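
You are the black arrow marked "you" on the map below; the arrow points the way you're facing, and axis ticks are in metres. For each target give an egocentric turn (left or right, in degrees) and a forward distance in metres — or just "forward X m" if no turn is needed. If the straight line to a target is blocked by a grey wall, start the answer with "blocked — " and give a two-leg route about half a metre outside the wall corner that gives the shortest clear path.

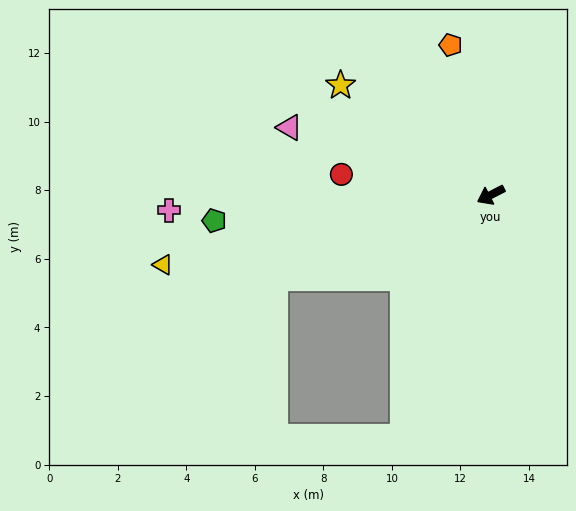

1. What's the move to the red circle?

turn right 35°, forward 4.4 m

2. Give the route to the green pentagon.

turn right 22°, forward 8.1 m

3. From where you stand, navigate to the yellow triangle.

turn right 15°, forward 9.8 m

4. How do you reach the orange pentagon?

turn right 102°, forward 4.5 m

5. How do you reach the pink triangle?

turn right 46°, forward 6.2 m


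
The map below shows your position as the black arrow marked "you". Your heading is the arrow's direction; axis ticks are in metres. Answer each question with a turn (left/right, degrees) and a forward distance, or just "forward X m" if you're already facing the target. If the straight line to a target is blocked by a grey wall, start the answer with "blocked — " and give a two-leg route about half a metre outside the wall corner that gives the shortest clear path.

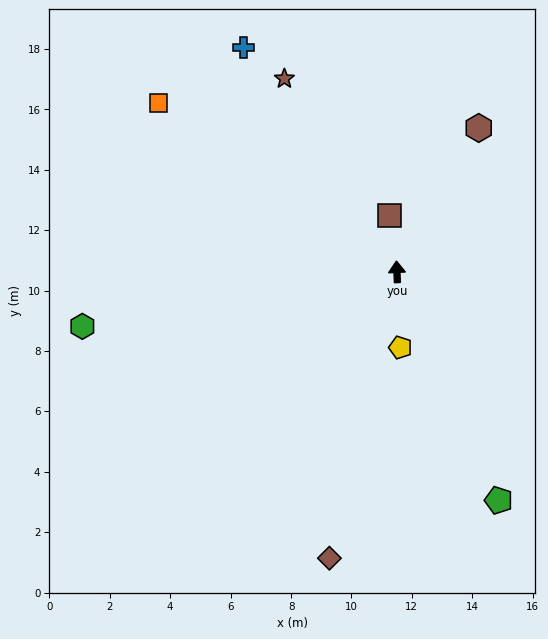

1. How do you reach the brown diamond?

turn left 164°, forward 9.7 m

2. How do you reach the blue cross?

turn left 32°, forward 9.0 m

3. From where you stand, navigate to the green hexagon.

turn left 97°, forward 10.6 m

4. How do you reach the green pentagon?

turn right 159°, forward 8.3 m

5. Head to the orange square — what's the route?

turn left 52°, forward 9.7 m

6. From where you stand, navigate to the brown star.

turn left 28°, forward 7.4 m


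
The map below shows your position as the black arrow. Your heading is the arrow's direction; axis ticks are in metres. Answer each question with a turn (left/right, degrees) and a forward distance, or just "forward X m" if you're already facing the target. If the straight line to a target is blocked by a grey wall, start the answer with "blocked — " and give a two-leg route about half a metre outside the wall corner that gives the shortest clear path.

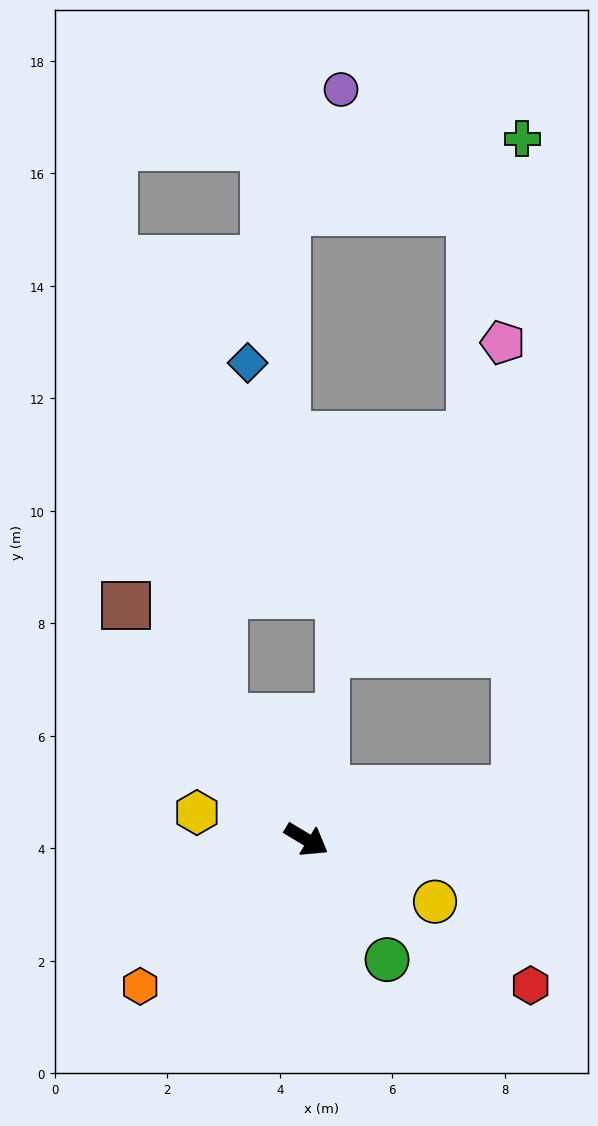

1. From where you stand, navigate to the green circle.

turn right 25°, forward 2.6 m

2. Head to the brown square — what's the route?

turn left 159°, forward 5.3 m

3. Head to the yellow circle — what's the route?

turn left 5°, forward 2.5 m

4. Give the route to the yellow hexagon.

turn right 163°, forward 2.0 m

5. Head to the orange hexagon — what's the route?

turn right 107°, forward 3.9 m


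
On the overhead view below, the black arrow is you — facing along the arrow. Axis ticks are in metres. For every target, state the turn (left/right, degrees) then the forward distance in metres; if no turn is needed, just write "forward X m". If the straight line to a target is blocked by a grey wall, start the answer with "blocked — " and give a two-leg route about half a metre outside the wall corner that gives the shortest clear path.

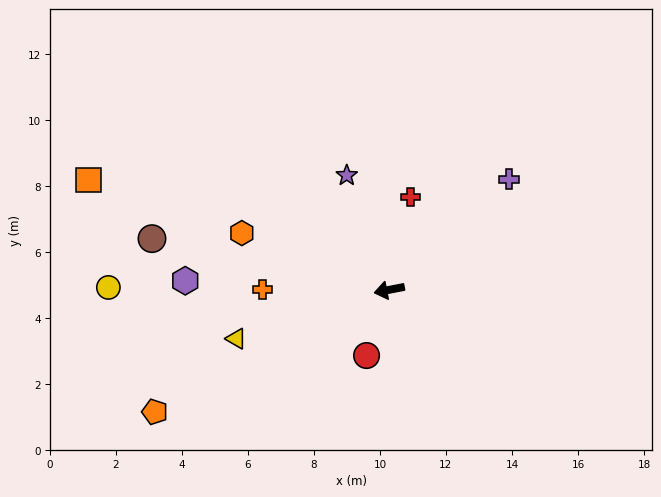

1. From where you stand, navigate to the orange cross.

turn right 11°, forward 3.8 m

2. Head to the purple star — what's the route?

turn right 81°, forward 3.7 m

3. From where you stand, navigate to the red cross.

turn right 114°, forward 2.9 m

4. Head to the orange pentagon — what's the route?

turn left 16°, forward 8.0 m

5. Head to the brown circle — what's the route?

turn right 23°, forward 7.4 m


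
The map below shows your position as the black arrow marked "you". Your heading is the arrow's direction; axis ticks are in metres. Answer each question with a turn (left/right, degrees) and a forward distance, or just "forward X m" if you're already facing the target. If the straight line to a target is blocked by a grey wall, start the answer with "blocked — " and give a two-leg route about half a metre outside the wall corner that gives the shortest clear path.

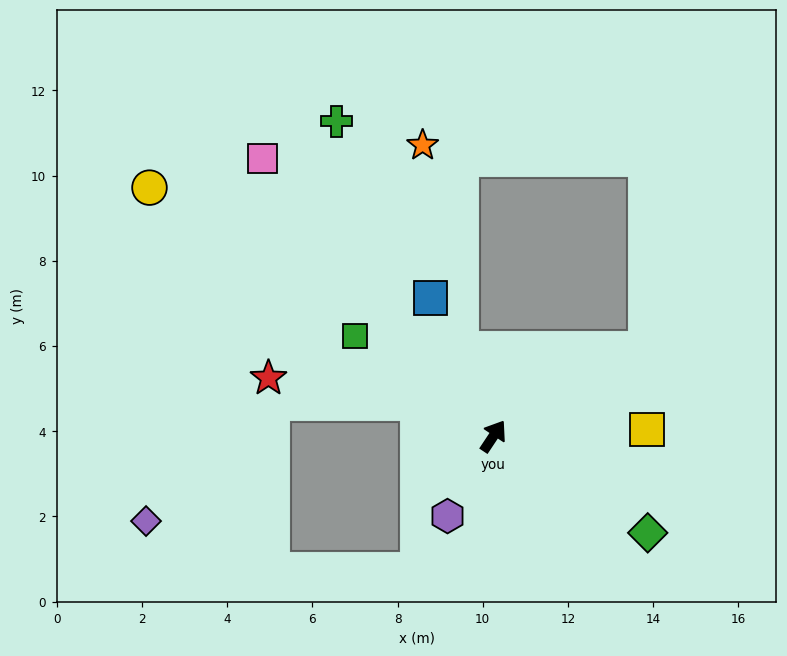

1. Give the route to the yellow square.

turn right 54°, forward 3.6 m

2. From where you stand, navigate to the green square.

turn left 88°, forward 4.0 m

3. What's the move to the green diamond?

turn right 88°, forward 4.3 m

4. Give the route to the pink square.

turn left 73°, forward 8.5 m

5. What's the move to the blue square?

turn left 58°, forward 3.6 m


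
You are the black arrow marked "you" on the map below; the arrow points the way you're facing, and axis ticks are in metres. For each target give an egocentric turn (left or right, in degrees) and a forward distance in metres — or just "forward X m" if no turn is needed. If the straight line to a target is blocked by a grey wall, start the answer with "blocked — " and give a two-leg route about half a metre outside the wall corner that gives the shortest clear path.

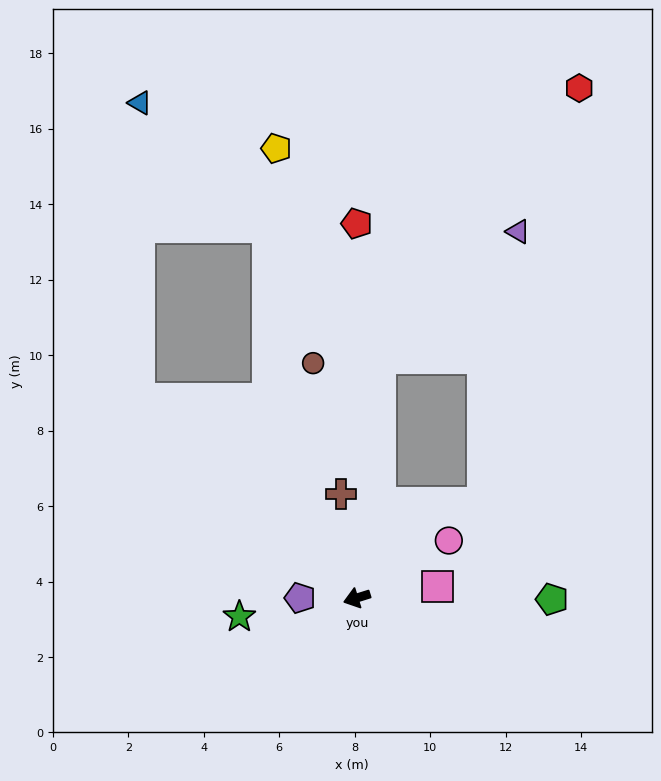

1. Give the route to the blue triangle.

blocked — turn right 60°, forward 7.8 m, then turn right 48°, forward 7.8 m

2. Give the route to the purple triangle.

blocked — turn right 113°, forward 6.4 m, then turn right 42°, forward 5.0 m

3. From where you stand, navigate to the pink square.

turn left 171°, forward 2.1 m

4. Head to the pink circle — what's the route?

turn right 165°, forward 2.9 m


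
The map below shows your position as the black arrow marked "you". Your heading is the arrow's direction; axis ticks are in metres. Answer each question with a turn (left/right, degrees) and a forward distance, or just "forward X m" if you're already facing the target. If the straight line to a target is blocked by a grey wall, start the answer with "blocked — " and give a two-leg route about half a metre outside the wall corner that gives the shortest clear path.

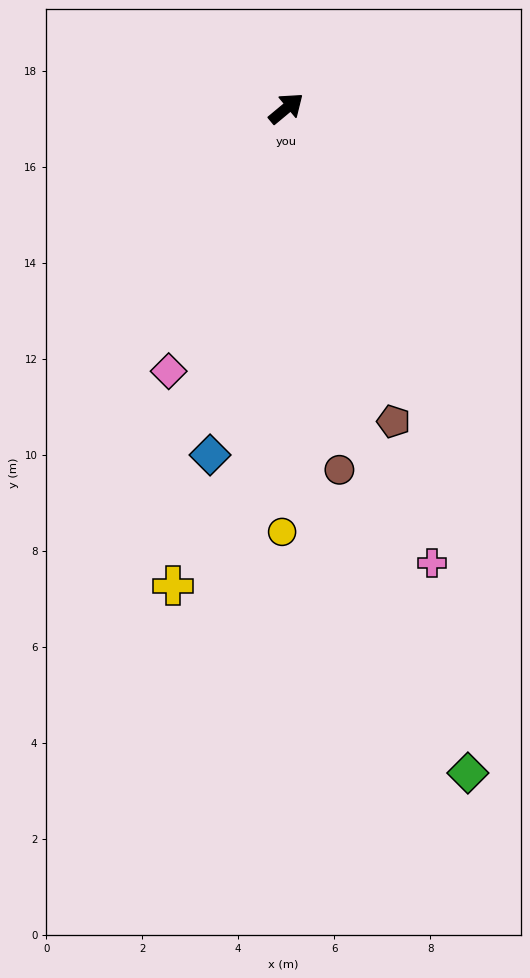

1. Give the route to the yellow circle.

turn right 130°, forward 8.8 m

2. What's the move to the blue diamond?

turn right 142°, forward 7.4 m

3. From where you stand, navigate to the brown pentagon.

turn right 111°, forward 6.9 m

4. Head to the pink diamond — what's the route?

turn right 154°, forward 6.0 m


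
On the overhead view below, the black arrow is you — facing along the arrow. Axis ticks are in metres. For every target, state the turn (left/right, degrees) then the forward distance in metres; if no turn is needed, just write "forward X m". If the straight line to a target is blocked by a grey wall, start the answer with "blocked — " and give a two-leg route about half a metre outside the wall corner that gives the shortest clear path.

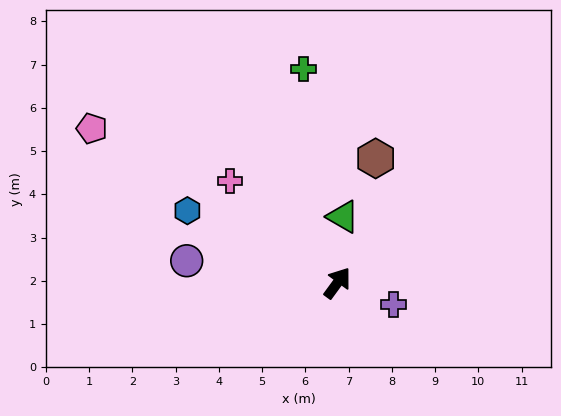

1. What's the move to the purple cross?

turn right 75°, forward 1.4 m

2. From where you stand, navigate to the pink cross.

turn left 83°, forward 3.4 m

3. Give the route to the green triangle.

turn left 31°, forward 1.5 m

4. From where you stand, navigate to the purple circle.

turn left 118°, forward 3.5 m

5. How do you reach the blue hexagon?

turn left 100°, forward 3.8 m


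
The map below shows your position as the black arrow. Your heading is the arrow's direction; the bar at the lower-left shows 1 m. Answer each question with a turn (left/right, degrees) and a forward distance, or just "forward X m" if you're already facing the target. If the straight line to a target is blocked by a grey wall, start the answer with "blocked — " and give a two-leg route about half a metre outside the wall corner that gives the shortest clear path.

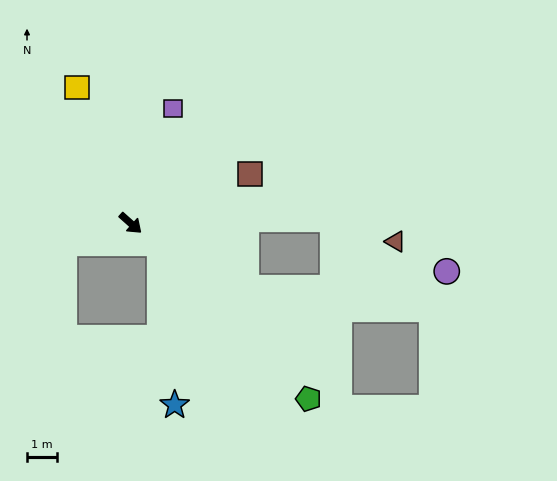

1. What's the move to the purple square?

turn left 111°, forward 4.1 m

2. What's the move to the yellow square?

turn left 153°, forward 4.9 m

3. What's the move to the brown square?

turn left 64°, forward 4.3 m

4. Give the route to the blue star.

blocked — turn left 7°, forward 1.2 m, then turn right 50°, forward 5.4 m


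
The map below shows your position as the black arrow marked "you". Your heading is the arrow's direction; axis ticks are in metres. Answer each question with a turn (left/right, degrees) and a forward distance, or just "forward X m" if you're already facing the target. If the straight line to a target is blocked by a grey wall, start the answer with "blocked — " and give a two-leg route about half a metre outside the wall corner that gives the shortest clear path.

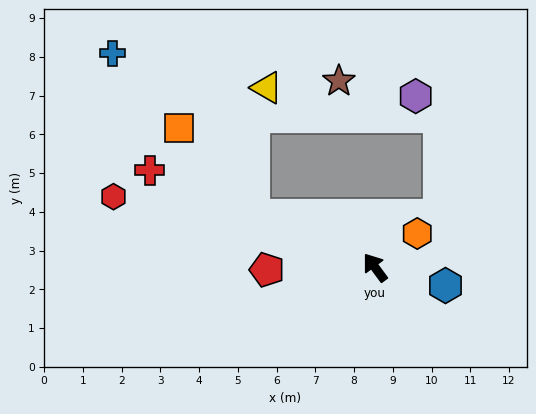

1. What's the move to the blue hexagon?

turn right 141°, forward 1.9 m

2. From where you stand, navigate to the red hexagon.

turn left 38°, forward 7.0 m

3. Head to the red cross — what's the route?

turn left 30°, forward 6.3 m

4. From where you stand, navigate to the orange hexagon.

turn right 88°, forward 1.4 m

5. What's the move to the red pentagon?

turn left 55°, forward 2.8 m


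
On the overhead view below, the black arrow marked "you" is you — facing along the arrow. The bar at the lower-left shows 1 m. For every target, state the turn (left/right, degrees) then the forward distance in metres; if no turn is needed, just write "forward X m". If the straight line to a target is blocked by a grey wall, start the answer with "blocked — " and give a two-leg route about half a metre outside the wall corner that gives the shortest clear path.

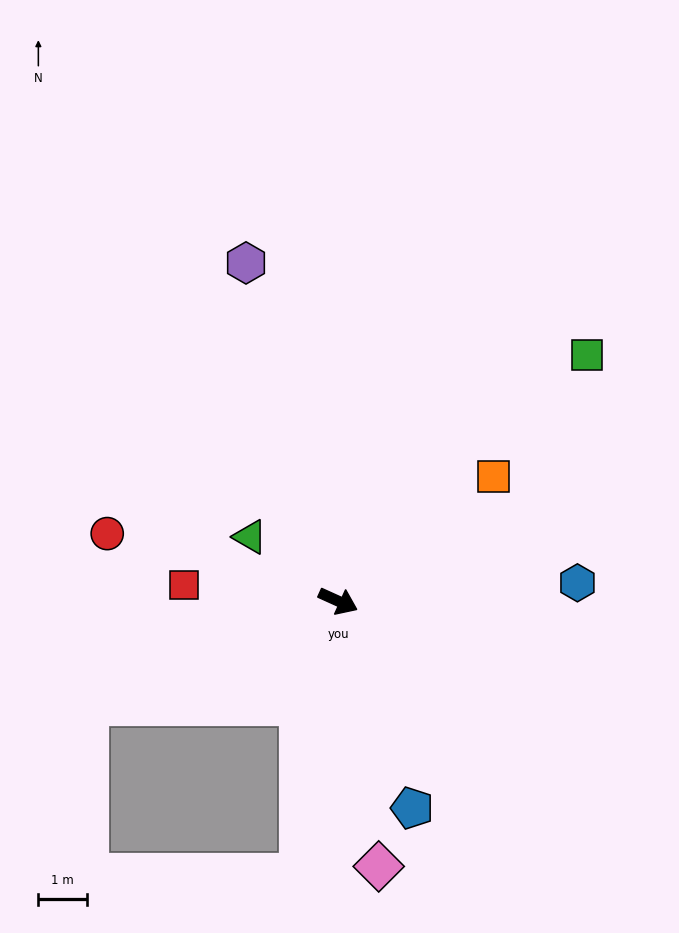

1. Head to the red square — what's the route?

turn right 161°, forward 3.2 m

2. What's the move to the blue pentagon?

turn right 46°, forward 4.5 m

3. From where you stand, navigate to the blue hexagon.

turn left 29°, forward 5.0 m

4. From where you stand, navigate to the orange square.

turn left 63°, forward 4.1 m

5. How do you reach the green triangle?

turn left 168°, forward 2.3 m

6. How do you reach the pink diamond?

turn right 57°, forward 5.6 m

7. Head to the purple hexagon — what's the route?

turn left 130°, forward 7.3 m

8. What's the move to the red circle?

turn right 172°, forward 5.0 m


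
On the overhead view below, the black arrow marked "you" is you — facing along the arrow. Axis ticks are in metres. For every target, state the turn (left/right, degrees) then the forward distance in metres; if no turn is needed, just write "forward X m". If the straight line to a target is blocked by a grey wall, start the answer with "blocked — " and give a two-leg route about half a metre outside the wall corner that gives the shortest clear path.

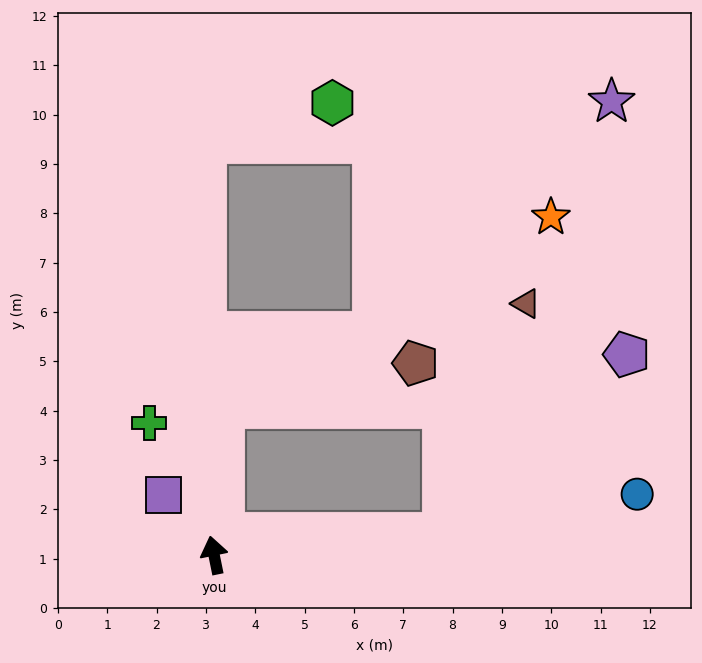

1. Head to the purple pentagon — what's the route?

blocked — turn right 96°, forward 4.7 m, then turn left 39°, forward 5.2 m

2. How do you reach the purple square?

turn left 28°, forward 1.6 m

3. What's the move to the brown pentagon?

blocked — turn right 15°, forward 3.0 m, then turn right 73°, forward 4.0 m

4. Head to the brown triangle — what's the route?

blocked — turn right 96°, forward 4.7 m, then turn left 65°, forward 5.0 m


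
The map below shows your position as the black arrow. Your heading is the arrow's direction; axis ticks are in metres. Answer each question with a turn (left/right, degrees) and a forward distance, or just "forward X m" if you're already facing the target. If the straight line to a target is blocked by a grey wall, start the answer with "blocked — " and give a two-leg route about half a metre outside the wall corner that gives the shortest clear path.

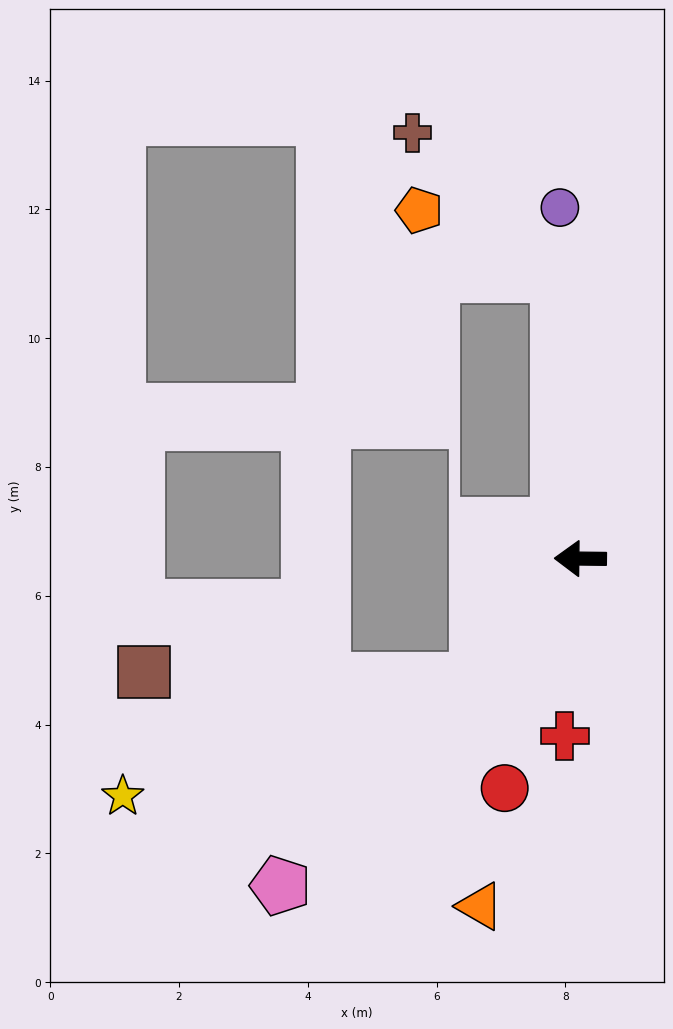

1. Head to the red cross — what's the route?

turn left 86°, forward 2.8 m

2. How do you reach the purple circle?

turn right 86°, forward 5.5 m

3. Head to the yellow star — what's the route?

blocked — turn left 50°, forward 2.5 m, then turn right 31°, forward 5.8 m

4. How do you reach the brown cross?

blocked — turn right 85°, forward 4.4 m, then turn left 41°, forward 3.2 m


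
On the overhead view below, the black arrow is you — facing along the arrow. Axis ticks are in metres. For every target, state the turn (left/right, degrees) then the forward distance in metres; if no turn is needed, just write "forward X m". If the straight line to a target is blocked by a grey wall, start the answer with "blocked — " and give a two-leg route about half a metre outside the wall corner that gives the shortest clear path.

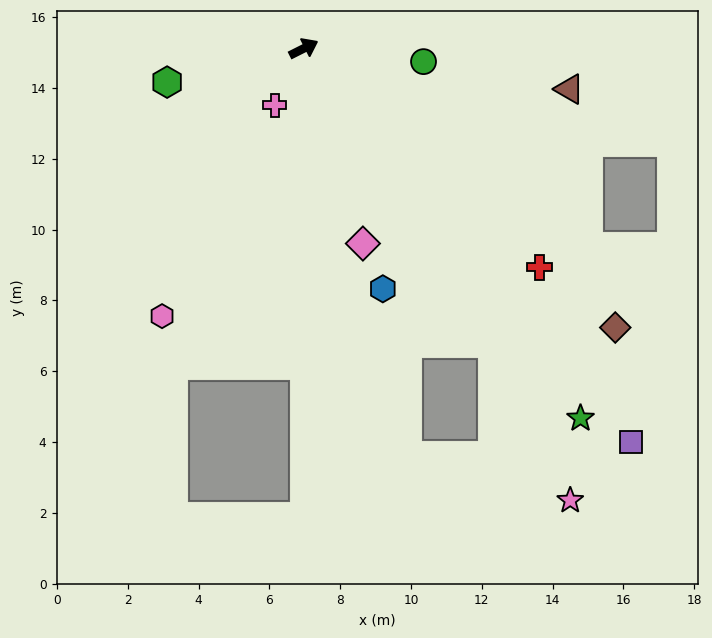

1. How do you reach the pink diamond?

turn right 100°, forward 5.8 m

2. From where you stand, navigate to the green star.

turn right 80°, forward 13.0 m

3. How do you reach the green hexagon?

turn left 167°, forward 4.0 m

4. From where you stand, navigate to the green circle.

turn right 33°, forward 3.4 m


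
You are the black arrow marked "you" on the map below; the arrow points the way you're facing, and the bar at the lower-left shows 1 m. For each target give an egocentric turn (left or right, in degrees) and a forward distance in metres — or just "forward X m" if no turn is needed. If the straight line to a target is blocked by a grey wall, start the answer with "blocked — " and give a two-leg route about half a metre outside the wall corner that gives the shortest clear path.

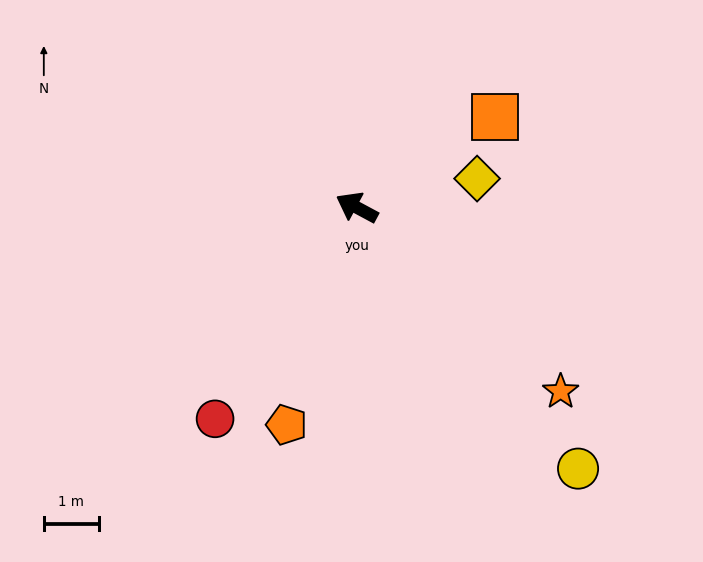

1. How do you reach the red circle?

turn left 84°, forward 4.6 m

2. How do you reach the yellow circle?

turn left 159°, forward 6.2 m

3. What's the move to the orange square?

turn right 118°, forward 3.0 m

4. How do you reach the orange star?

turn left 166°, forward 5.0 m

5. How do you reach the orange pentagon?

turn left 100°, forward 4.2 m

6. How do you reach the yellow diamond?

turn right 138°, forward 2.3 m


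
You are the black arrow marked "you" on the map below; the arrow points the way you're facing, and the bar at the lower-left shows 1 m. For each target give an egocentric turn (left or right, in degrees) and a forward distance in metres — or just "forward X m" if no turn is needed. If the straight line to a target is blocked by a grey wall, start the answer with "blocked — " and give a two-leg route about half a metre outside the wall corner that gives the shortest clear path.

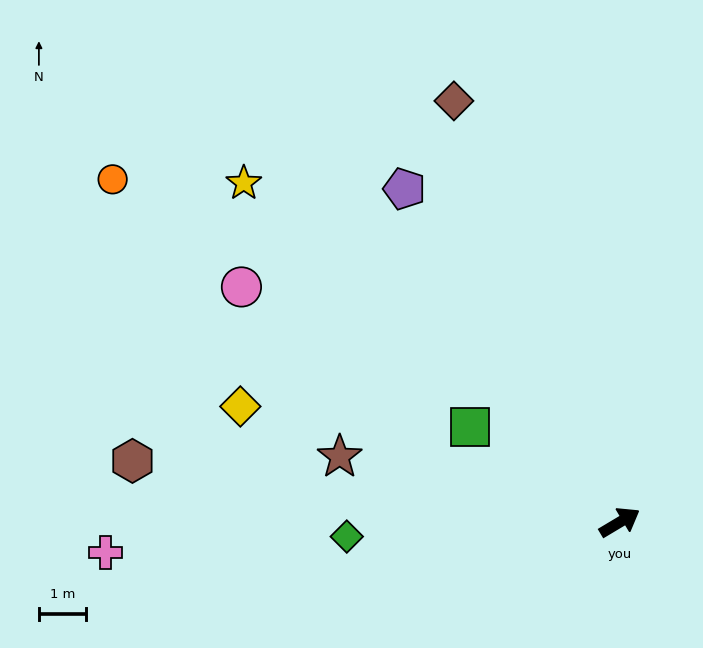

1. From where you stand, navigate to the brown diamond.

turn left 81°, forward 9.6 m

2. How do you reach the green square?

turn left 117°, forward 3.7 m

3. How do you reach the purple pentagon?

turn left 92°, forward 8.4 m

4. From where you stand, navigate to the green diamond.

turn left 152°, forward 5.8 m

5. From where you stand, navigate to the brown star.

turn left 136°, forward 6.1 m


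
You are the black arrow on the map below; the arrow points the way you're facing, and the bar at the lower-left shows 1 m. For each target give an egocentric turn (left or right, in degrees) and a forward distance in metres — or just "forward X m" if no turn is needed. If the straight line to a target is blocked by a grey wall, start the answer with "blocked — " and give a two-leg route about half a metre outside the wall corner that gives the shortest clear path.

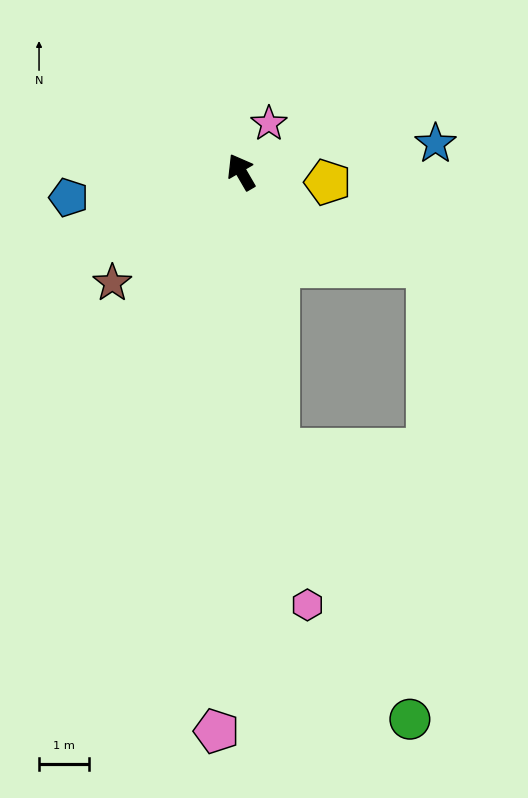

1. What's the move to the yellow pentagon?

turn right 127°, forward 1.7 m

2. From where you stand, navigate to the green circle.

blocked — turn left 158°, forward 5.6 m, then turn left 18°, forward 6.0 m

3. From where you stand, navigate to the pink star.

turn right 60°, forward 1.1 m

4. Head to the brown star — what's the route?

turn left 101°, forward 3.4 m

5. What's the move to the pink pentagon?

turn left 147°, forward 11.2 m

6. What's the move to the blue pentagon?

turn left 68°, forward 3.5 m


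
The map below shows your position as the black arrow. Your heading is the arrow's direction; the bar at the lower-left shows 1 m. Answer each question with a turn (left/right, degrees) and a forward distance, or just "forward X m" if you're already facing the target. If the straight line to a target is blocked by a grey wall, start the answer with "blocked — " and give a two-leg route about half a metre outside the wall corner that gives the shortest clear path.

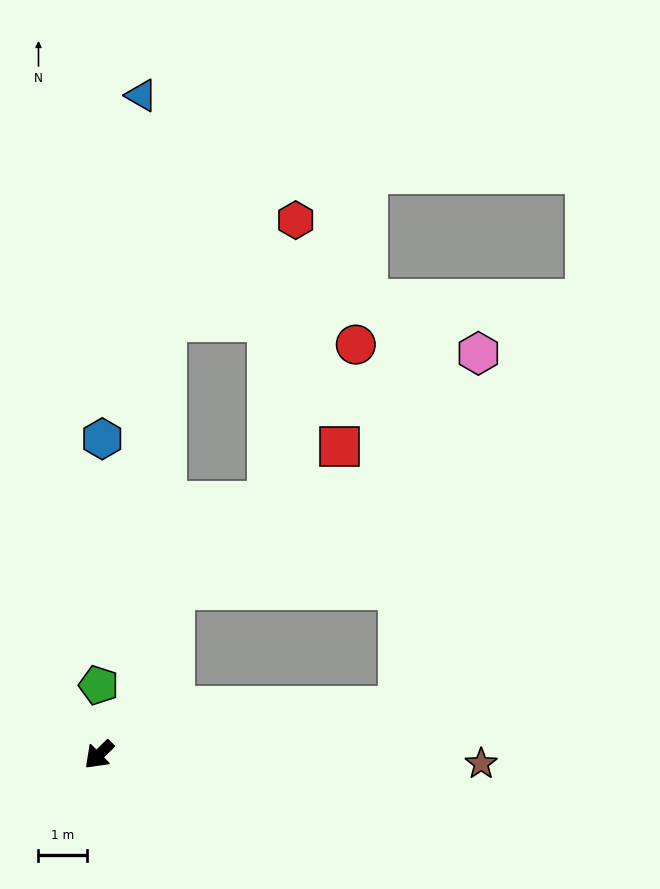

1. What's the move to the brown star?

turn left 134°, forward 7.9 m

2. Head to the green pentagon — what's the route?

turn right 134°, forward 1.4 m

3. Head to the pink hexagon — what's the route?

blocked — turn left 145°, forward 6.3 m, then turn left 68°, forward 7.5 m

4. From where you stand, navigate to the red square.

blocked — turn right 159°, forward 3.8 m, then turn right 25°, forward 4.5 m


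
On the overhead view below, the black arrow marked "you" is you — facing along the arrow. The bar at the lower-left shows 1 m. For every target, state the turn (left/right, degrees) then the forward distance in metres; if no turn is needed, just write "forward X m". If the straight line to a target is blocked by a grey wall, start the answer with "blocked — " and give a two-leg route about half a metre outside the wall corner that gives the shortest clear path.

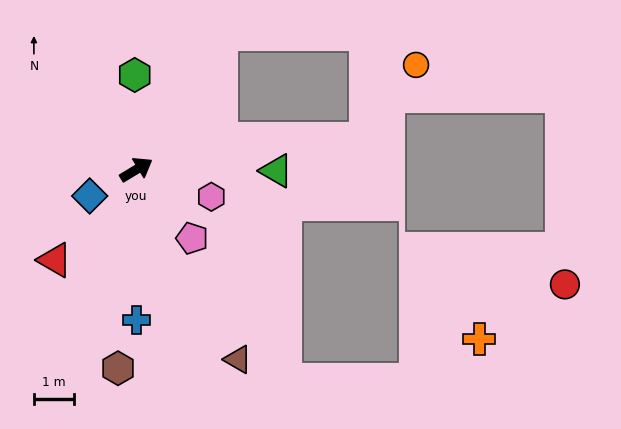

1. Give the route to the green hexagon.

turn left 60°, forward 2.4 m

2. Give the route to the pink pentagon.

turn right 82°, forward 2.2 m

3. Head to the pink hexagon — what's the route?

turn right 51°, forward 2.0 m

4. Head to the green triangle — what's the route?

turn right 32°, forward 3.5 m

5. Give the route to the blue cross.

turn right 121°, forward 3.8 m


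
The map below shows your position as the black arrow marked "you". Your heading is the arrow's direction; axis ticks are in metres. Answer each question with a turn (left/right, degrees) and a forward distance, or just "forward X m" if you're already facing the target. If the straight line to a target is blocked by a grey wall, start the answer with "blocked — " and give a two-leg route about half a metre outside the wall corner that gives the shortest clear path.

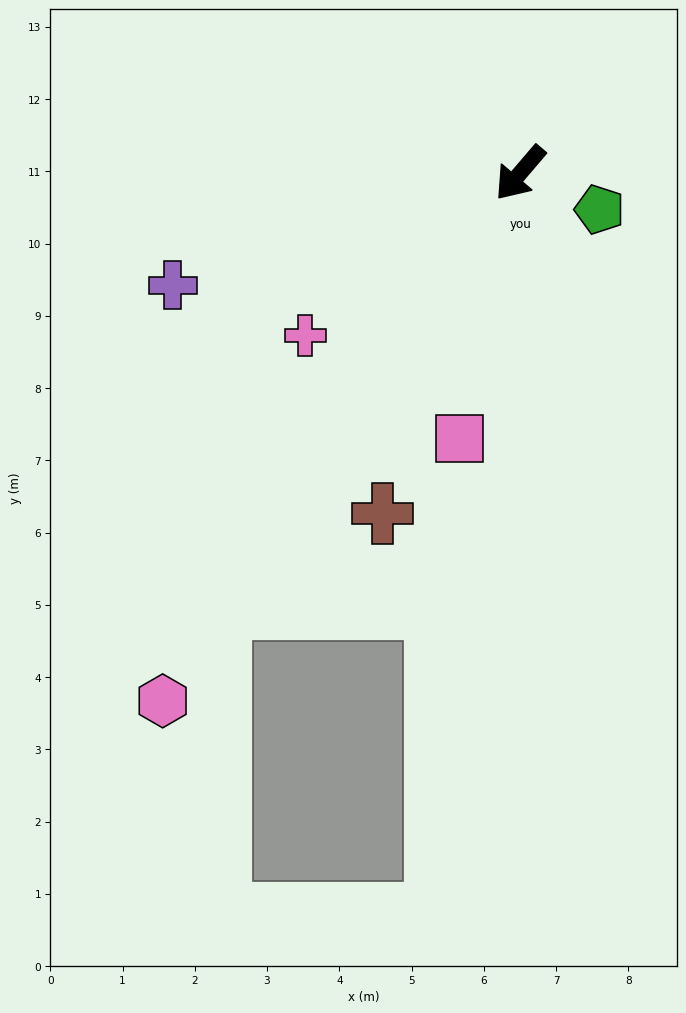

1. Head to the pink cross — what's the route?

turn right 12°, forward 3.7 m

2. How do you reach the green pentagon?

turn left 106°, forward 1.2 m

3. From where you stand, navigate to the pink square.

turn left 28°, forward 3.8 m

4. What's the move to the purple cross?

turn right 32°, forward 5.1 m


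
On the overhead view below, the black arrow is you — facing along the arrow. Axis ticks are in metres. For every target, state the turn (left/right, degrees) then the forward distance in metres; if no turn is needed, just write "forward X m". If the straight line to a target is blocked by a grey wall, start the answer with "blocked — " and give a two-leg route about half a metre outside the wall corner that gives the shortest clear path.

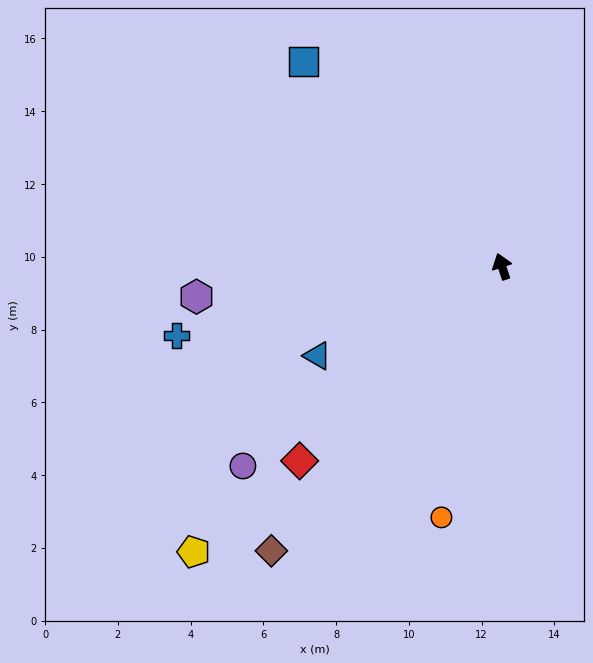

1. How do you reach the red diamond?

turn left 115°, forward 7.7 m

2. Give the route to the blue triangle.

turn left 97°, forward 5.6 m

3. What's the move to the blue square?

turn left 26°, forward 7.8 m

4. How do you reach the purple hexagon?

turn left 77°, forward 8.4 m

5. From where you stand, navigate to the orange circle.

turn left 148°, forward 7.1 m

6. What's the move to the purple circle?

turn left 109°, forward 9.0 m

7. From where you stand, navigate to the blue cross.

turn left 84°, forward 9.1 m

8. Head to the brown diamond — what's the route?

turn left 123°, forward 10.1 m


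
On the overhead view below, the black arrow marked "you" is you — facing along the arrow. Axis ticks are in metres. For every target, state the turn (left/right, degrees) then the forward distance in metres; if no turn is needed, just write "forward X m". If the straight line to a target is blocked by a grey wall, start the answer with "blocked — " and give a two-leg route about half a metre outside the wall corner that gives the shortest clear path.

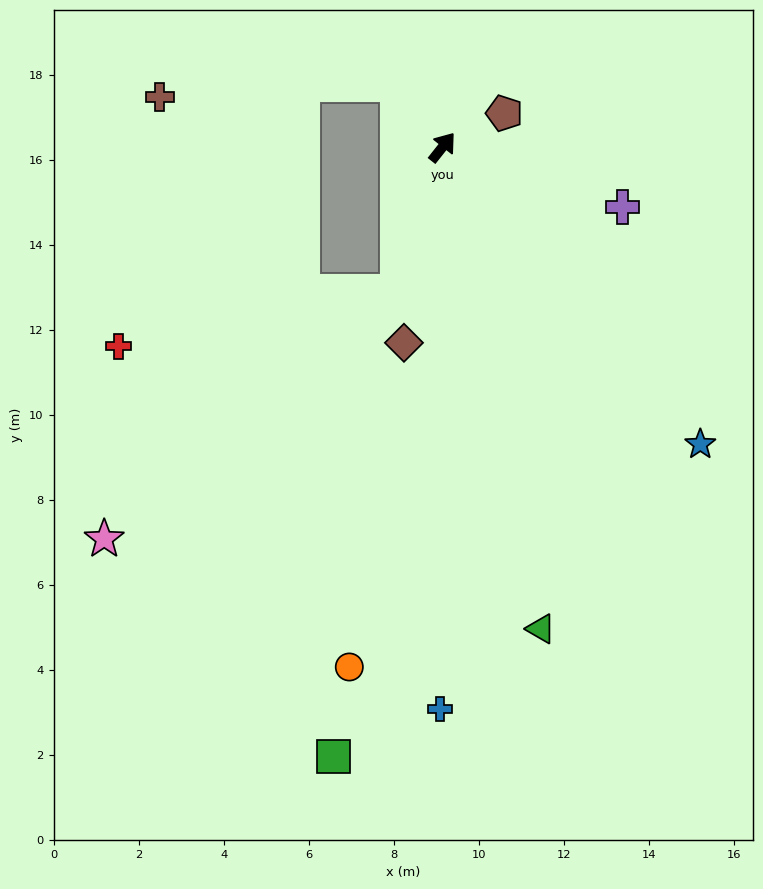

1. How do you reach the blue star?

turn right 101°, forward 9.3 m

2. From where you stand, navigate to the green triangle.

turn right 130°, forward 11.6 m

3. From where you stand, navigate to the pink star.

blocked — turn right 159°, forward 3.6 m, then turn right 33°, forward 9.0 m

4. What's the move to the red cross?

blocked — turn right 159°, forward 3.6 m, then turn right 62°, forward 6.7 m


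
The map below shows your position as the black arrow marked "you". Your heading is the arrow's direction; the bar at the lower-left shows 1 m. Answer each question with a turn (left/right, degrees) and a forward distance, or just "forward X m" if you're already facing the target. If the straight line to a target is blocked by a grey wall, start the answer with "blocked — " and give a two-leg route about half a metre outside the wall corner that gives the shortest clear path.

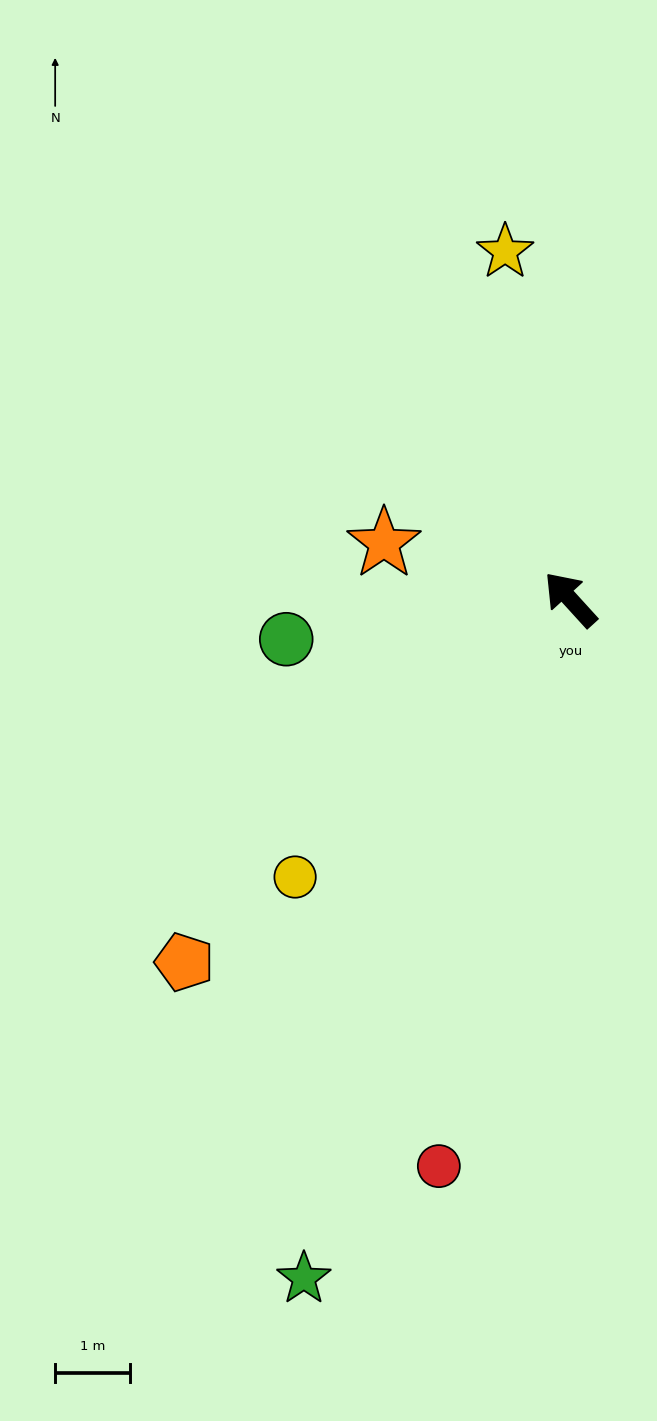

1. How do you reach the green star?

turn left 116°, forward 9.8 m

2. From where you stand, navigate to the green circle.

turn left 56°, forward 3.9 m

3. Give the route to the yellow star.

turn right 32°, forward 4.8 m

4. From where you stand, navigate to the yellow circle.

turn left 93°, forward 5.3 m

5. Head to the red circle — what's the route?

turn left 125°, forward 7.8 m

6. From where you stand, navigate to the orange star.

turn left 31°, forward 2.6 m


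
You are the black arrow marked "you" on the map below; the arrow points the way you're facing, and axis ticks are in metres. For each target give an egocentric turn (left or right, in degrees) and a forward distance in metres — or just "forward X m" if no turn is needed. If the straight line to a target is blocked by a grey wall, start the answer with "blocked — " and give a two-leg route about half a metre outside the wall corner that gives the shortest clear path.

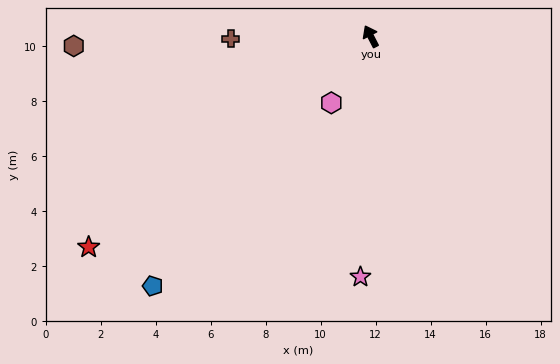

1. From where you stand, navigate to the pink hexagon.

turn left 122°, forward 2.8 m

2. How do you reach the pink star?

turn left 150°, forward 8.8 m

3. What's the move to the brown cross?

turn left 64°, forward 5.1 m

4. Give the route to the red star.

turn left 100°, forward 12.8 m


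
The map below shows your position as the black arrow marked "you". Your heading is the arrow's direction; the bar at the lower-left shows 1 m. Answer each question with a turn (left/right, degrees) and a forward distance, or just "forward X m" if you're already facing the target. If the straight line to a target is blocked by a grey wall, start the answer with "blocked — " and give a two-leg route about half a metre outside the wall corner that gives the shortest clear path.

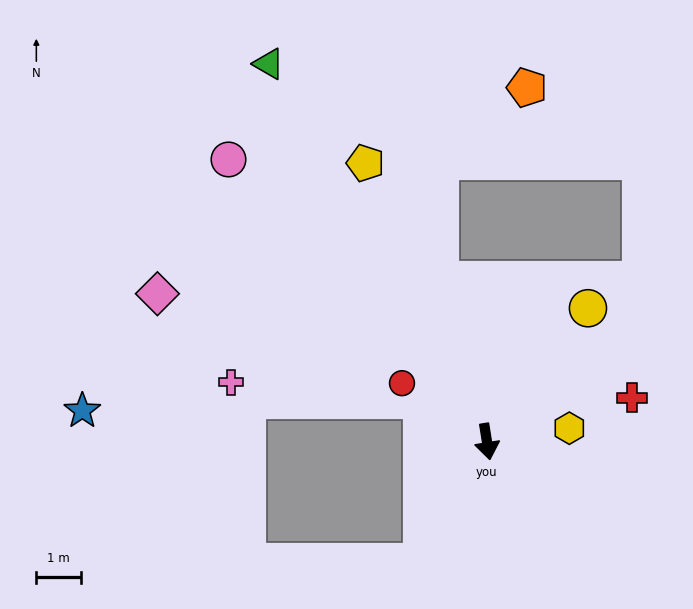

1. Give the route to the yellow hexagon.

turn left 90°, forward 1.9 m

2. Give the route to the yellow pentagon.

turn right 165°, forward 6.8 m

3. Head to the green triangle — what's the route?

turn right 159°, forward 9.7 m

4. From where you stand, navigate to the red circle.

turn right 134°, forward 2.3 m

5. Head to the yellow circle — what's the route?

turn left 134°, forward 3.7 m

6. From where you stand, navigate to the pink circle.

turn right 147°, forward 8.5 m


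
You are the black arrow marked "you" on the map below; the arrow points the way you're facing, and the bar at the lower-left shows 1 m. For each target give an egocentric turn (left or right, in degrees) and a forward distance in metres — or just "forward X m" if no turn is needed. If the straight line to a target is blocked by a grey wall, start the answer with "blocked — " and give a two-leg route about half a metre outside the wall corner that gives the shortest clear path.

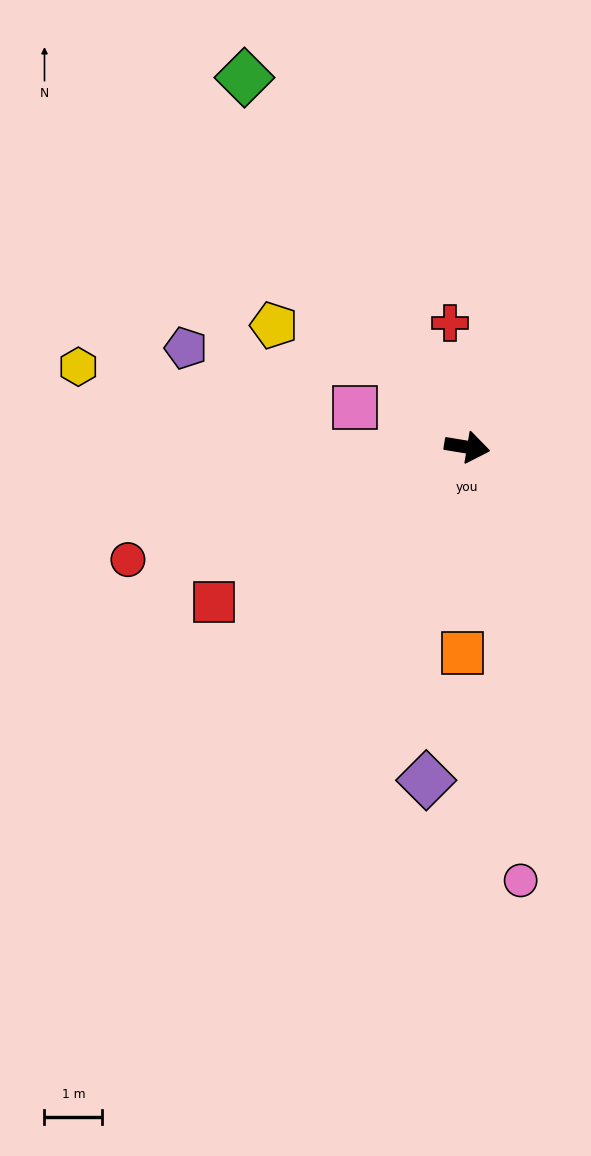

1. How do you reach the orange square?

turn right 82°, forward 3.6 m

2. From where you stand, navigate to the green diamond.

turn left 130°, forward 7.5 m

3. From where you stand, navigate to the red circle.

turn right 152°, forward 6.2 m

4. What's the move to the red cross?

turn left 107°, forward 2.2 m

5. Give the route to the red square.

turn right 139°, forward 5.1 m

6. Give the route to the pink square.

turn left 170°, forward 2.1 m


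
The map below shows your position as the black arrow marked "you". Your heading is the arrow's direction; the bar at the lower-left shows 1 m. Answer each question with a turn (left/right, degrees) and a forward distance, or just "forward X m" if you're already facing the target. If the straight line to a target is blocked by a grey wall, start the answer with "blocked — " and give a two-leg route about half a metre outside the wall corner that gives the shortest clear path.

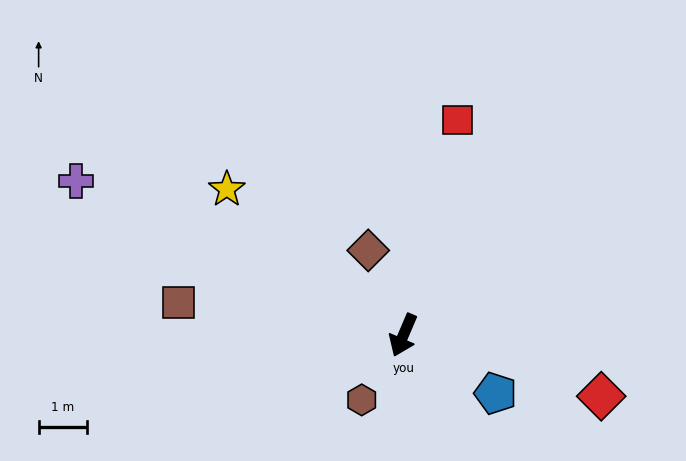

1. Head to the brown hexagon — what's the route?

turn right 10°, forward 1.6 m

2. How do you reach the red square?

turn right 171°, forward 4.6 m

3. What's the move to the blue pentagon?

turn left 81°, forward 2.2 m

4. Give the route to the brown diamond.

turn right 134°, forward 1.9 m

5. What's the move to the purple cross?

turn right 92°, forward 7.5 m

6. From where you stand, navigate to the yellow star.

turn right 106°, forward 4.7 m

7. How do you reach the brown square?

turn right 75°, forward 4.7 m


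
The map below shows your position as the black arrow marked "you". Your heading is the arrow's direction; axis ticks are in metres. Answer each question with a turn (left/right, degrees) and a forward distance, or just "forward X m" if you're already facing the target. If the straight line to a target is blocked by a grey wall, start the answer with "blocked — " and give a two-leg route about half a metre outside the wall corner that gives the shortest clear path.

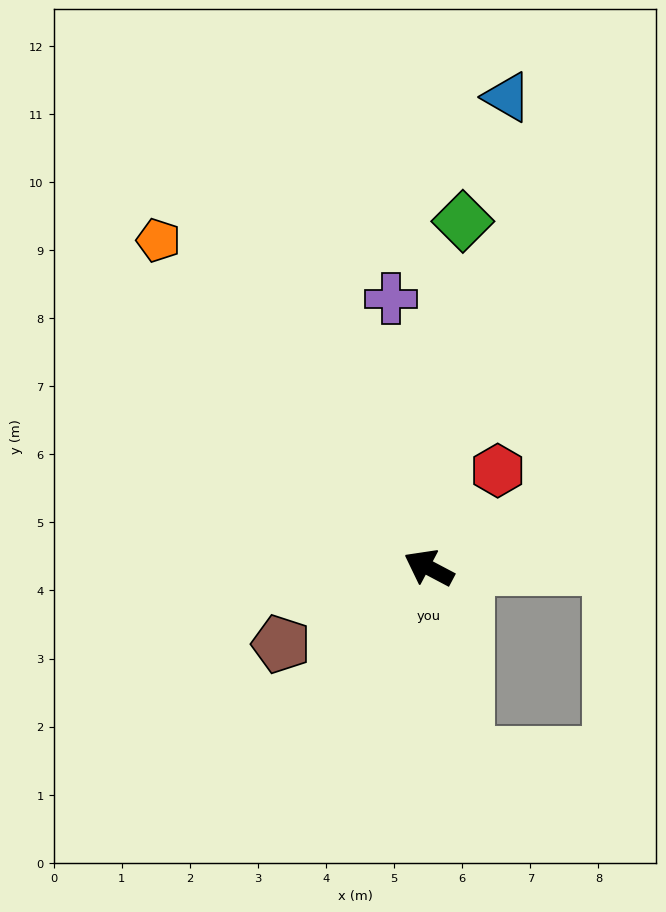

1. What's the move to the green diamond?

turn right 68°, forward 5.1 m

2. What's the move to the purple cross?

turn right 54°, forward 4.0 m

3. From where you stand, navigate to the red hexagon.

turn right 97°, forward 1.7 m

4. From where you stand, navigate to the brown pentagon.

turn left 55°, forward 2.4 m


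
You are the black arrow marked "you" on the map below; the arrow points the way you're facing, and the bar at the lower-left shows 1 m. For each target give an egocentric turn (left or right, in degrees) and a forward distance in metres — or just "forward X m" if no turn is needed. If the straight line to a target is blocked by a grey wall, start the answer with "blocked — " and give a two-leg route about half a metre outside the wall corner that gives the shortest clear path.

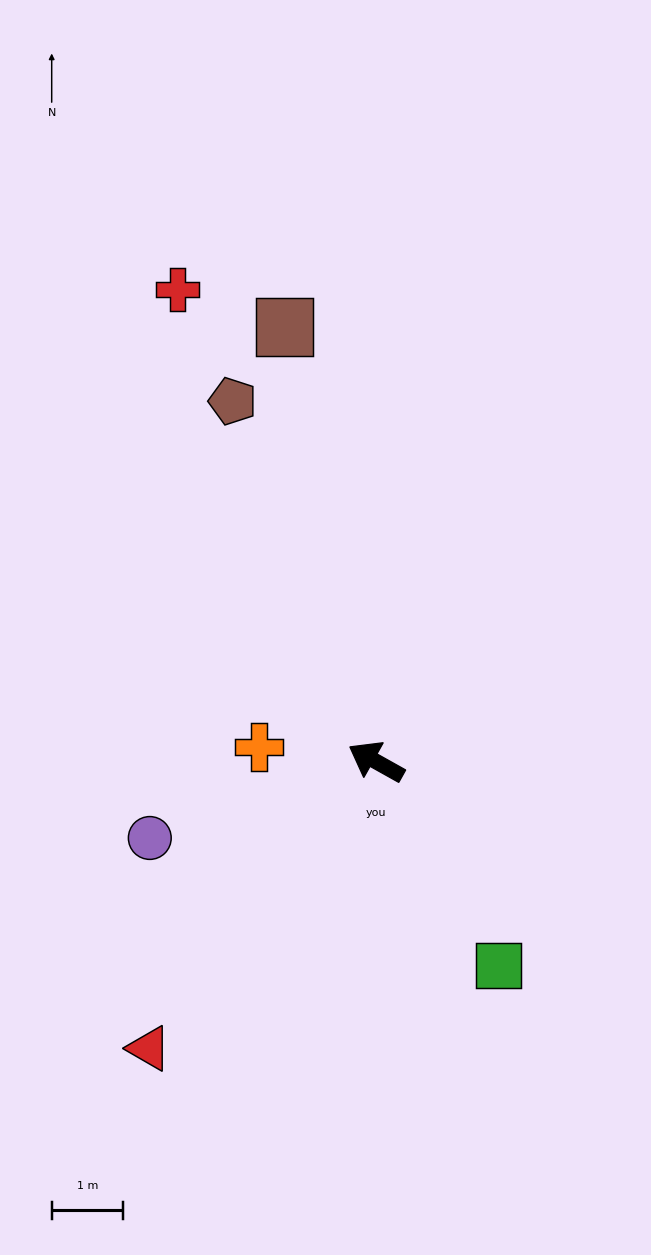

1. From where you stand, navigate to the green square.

turn left 150°, forward 3.3 m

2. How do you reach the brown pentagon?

turn right 39°, forward 5.4 m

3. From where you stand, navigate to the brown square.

turn right 49°, forward 6.2 m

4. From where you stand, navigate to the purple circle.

turn left 48°, forward 3.3 m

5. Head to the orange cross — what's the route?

turn left 22°, forward 1.7 m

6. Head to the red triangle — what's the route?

turn left 81°, forward 5.1 m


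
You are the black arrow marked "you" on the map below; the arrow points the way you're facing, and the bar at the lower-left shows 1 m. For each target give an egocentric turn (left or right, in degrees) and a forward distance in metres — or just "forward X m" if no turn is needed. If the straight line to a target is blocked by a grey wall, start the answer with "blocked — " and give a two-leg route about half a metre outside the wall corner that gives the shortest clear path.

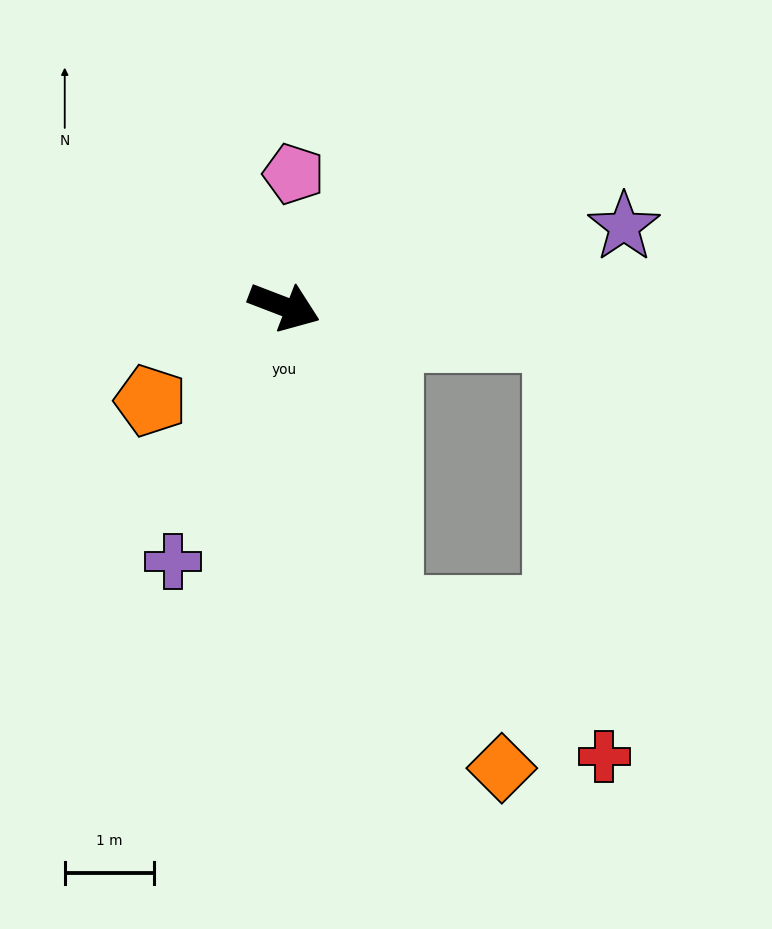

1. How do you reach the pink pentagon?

turn left 107°, forward 1.5 m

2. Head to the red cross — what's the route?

blocked — turn right 51°, forward 3.6 m, then turn left 39°, forward 2.9 m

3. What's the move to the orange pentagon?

turn right 124°, forward 1.8 m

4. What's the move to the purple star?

turn left 34°, forward 3.9 m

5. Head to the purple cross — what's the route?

turn right 93°, forward 3.1 m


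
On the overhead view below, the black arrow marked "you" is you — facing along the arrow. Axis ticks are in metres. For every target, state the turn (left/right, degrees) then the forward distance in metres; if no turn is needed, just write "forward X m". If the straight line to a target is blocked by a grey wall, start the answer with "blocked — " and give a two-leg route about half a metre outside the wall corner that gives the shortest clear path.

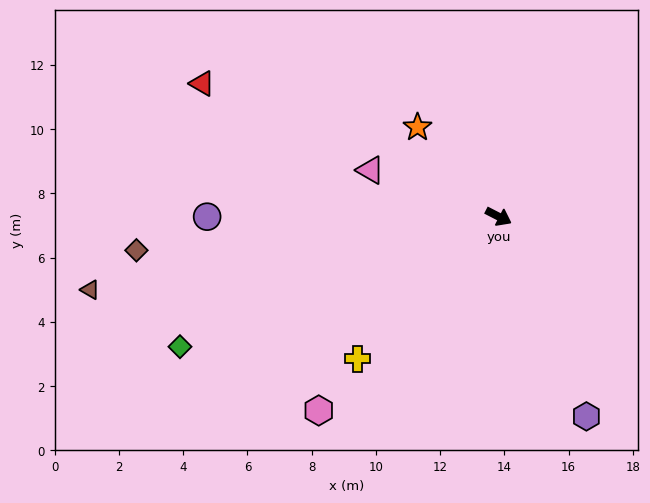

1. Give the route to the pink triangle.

turn right 173°, forward 4.2 m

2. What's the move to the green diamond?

turn right 131°, forward 10.7 m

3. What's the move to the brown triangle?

turn right 143°, forward 12.9 m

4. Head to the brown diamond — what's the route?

turn right 147°, forward 11.3 m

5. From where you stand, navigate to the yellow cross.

turn right 108°, forward 6.2 m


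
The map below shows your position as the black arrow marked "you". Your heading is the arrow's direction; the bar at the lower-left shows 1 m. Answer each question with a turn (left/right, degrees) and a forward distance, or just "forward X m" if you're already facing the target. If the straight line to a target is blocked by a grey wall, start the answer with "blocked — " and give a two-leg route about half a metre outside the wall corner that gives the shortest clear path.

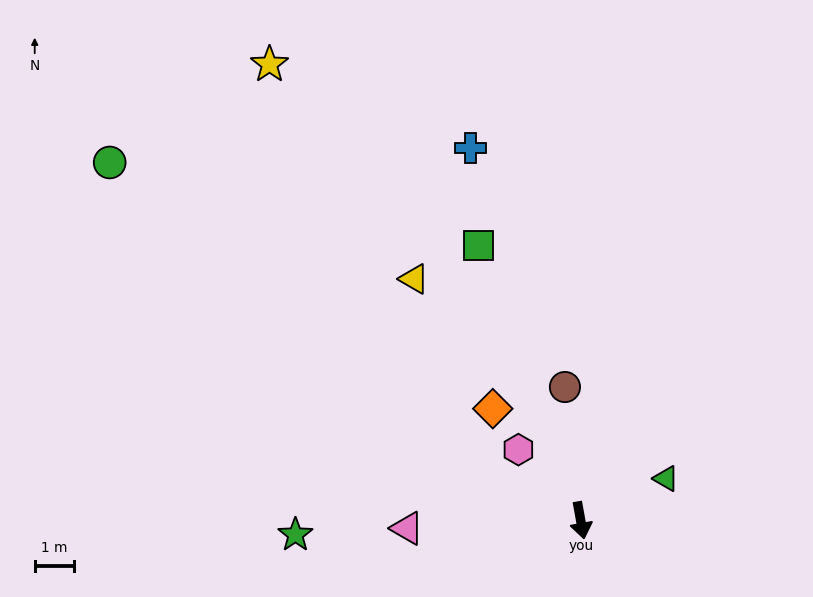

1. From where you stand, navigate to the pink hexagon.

turn right 149°, forward 2.4 m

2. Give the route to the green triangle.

turn left 106°, forward 2.4 m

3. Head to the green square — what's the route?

turn right 170°, forward 7.4 m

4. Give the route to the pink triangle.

turn right 98°, forward 4.4 m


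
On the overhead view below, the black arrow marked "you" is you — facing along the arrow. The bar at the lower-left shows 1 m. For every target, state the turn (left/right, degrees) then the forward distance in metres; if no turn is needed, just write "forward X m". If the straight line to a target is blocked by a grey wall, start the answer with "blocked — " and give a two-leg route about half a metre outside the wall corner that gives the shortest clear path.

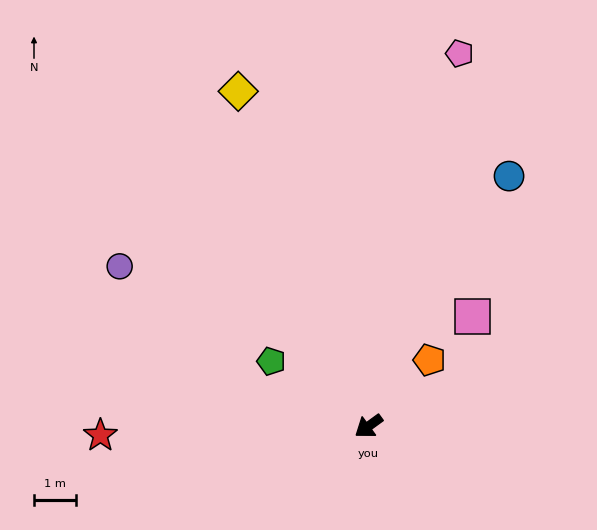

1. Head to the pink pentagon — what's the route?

turn right 140°, forward 9.2 m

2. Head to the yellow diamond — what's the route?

turn right 105°, forward 8.7 m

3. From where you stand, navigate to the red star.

turn right 34°, forward 6.5 m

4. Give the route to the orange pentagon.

turn right 169°, forward 2.2 m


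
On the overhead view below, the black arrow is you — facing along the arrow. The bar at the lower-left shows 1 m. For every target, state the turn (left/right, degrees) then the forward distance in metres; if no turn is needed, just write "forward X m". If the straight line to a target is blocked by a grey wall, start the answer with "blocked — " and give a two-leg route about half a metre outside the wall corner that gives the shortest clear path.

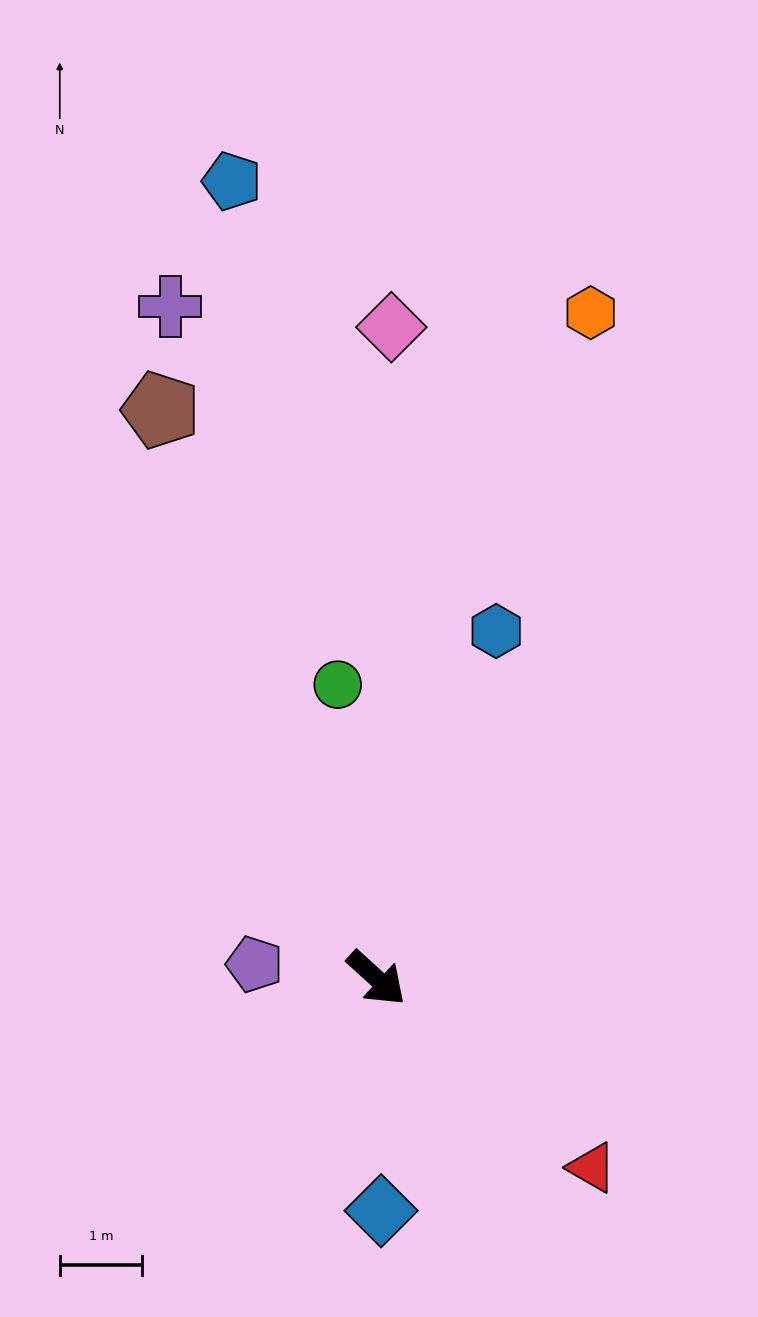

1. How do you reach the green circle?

turn left 140°, forward 3.6 m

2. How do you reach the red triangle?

forward 3.5 m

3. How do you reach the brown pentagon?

turn left 153°, forward 7.4 m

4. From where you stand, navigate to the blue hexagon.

turn left 113°, forward 4.4 m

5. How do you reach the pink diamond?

turn left 131°, forward 7.9 m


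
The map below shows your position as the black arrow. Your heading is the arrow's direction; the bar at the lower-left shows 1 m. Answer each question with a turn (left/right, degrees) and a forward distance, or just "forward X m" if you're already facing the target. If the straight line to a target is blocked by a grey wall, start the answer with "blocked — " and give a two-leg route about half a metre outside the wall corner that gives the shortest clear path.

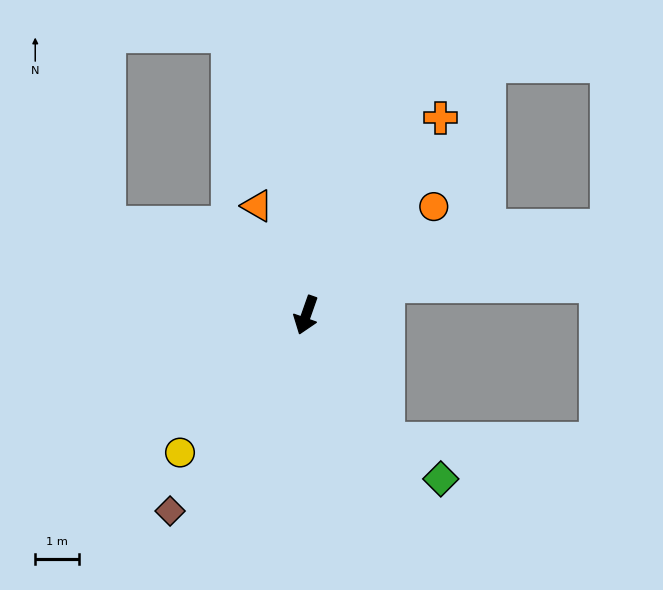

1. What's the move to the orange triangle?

turn right 136°, forward 2.7 m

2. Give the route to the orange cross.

turn left 165°, forward 5.5 m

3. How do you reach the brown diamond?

turn right 15°, forward 5.5 m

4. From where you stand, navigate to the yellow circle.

turn right 23°, forward 4.3 m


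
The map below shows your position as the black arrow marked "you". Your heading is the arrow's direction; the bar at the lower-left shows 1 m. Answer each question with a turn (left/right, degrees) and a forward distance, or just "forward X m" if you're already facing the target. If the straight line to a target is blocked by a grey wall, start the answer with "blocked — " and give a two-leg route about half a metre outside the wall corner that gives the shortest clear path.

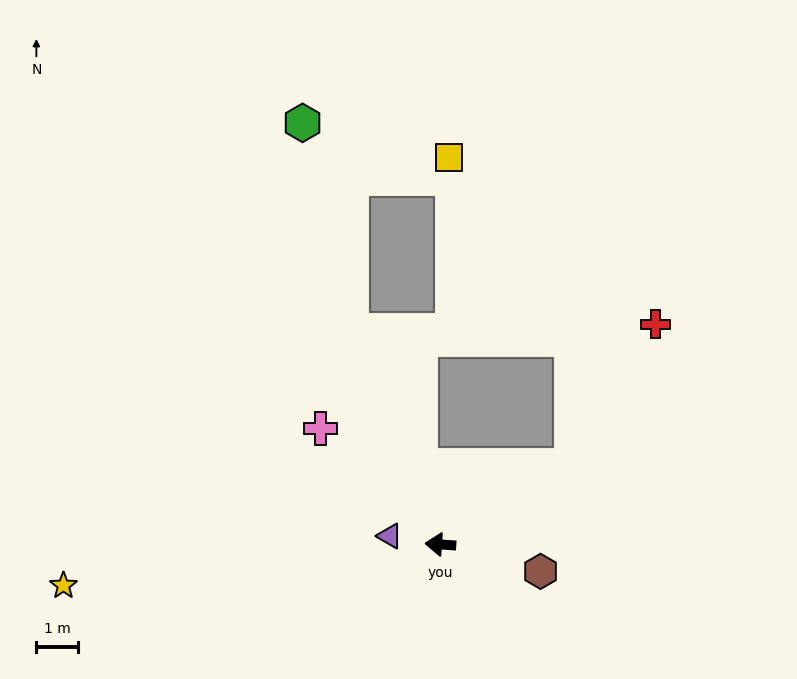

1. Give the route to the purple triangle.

turn right 6°, forward 1.2 m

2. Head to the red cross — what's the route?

blocked — turn right 145°, forward 3.6 m, then turn left 28°, forward 3.9 m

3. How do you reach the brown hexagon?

turn left 169°, forward 2.5 m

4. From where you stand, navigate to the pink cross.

turn right 40°, forward 4.0 m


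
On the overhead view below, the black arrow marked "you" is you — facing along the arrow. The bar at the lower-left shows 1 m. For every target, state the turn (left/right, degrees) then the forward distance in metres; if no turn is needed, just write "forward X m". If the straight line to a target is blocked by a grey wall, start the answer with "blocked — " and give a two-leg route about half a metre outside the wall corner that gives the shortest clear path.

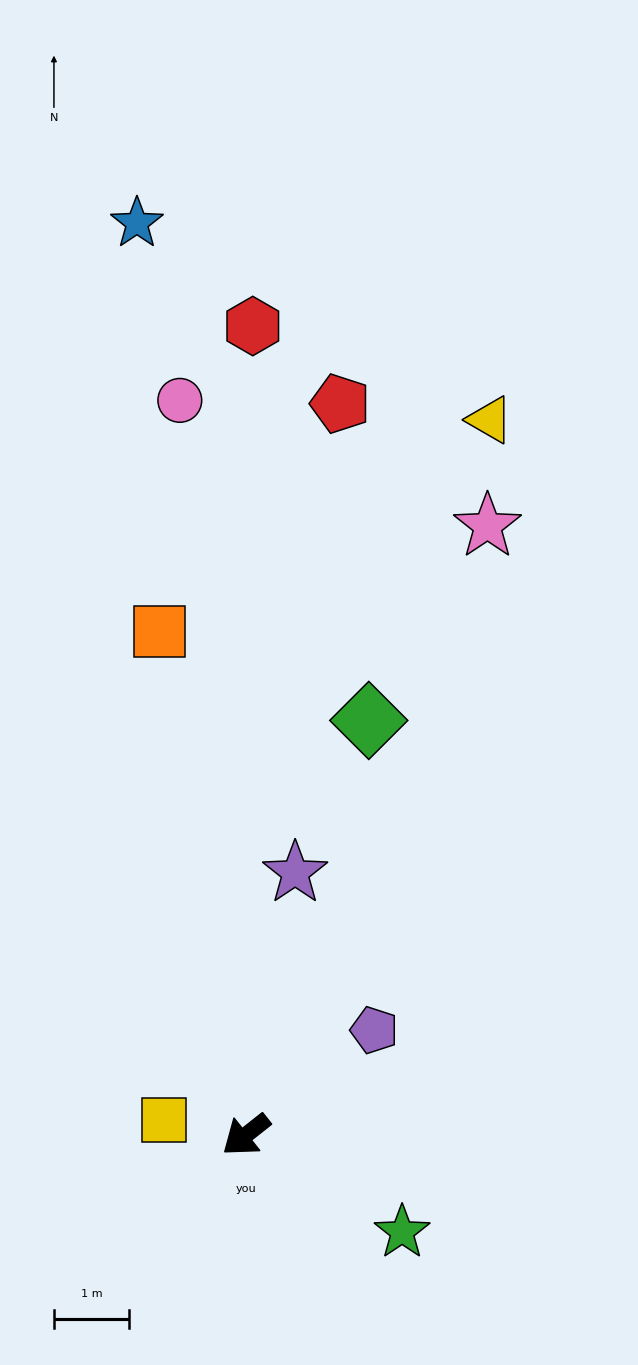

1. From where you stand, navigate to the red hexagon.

turn right 129°, forward 10.8 m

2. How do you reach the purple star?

turn right 139°, forward 3.6 m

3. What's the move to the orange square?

turn right 119°, forward 6.8 m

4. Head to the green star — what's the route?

turn left 110°, forward 2.5 m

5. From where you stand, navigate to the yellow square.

turn right 49°, forward 1.1 m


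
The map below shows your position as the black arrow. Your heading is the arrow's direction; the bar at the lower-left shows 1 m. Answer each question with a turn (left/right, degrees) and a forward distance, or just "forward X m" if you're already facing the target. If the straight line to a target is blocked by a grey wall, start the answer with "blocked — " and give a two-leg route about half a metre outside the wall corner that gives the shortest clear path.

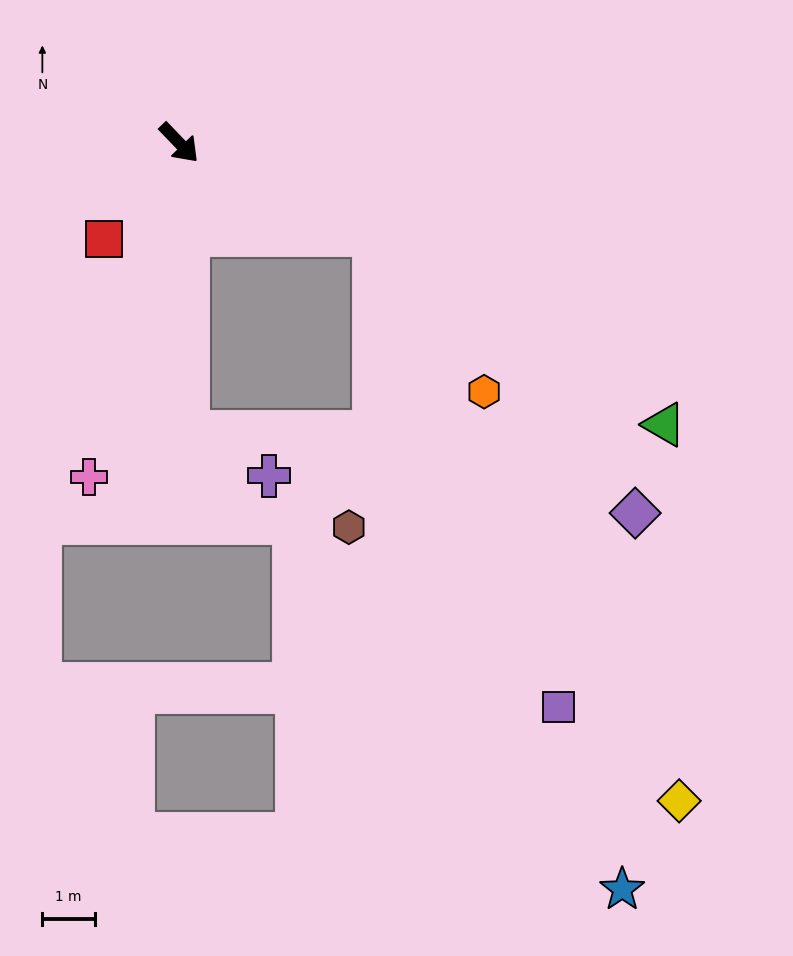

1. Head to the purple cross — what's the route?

blocked — turn right 42°, forward 5.5 m, then turn left 61°, forward 1.8 m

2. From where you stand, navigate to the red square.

turn right 82°, forward 2.3 m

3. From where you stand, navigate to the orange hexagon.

blocked — turn left 21°, forward 4.1 m, then turn right 30°, forward 3.7 m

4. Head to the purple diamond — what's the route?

blocked — turn left 21°, forward 4.1 m, then turn right 22°, forward 7.3 m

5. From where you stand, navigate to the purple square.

blocked — turn left 21°, forward 4.1 m, then turn right 44°, forward 9.7 m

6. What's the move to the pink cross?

turn right 59°, forward 6.6 m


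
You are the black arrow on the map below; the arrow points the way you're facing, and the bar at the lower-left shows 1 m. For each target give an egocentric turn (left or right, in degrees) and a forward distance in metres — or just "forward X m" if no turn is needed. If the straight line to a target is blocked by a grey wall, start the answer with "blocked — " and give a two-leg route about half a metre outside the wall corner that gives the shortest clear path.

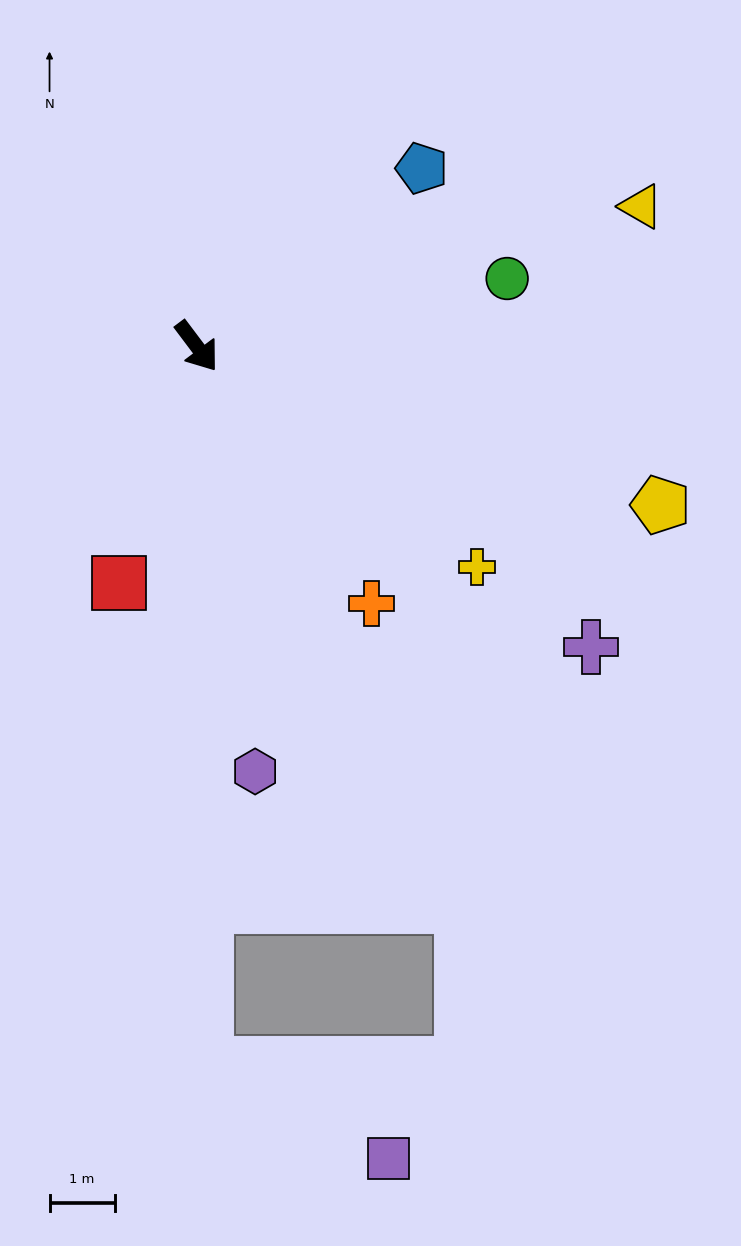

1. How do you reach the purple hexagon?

turn right 29°, forward 6.6 m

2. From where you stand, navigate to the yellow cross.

turn left 15°, forward 5.5 m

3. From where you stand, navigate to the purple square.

blocked — turn right 36°, forward 11.0 m, then turn left 62°, forward 3.2 m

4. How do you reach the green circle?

turn left 65°, forward 4.9 m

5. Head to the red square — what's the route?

turn right 55°, forward 3.8 m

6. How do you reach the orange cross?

turn right 3°, forward 4.8 m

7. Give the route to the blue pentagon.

turn left 91°, forward 4.4 m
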